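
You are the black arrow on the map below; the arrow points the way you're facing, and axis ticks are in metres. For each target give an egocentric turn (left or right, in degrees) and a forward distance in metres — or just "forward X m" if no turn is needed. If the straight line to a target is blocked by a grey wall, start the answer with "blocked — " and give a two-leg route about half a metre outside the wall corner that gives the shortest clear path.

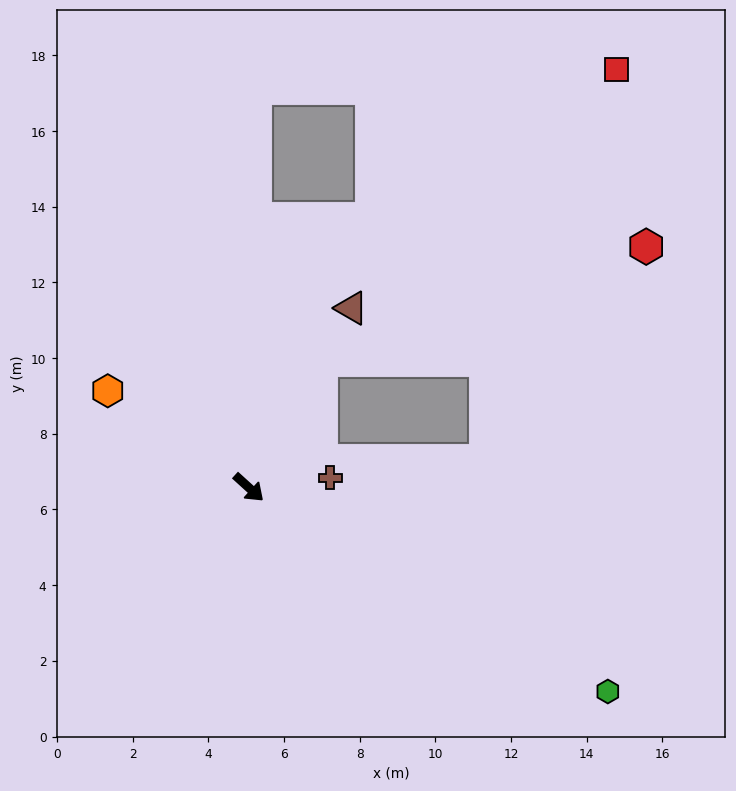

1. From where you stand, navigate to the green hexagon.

turn left 13°, forward 10.9 m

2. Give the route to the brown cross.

turn left 49°, forward 2.2 m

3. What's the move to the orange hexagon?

turn right 172°, forward 4.5 m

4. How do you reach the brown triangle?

turn left 102°, forward 5.5 m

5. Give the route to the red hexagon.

blocked — turn left 102°, forward 3.9 m, then turn right 40°, forward 9.1 m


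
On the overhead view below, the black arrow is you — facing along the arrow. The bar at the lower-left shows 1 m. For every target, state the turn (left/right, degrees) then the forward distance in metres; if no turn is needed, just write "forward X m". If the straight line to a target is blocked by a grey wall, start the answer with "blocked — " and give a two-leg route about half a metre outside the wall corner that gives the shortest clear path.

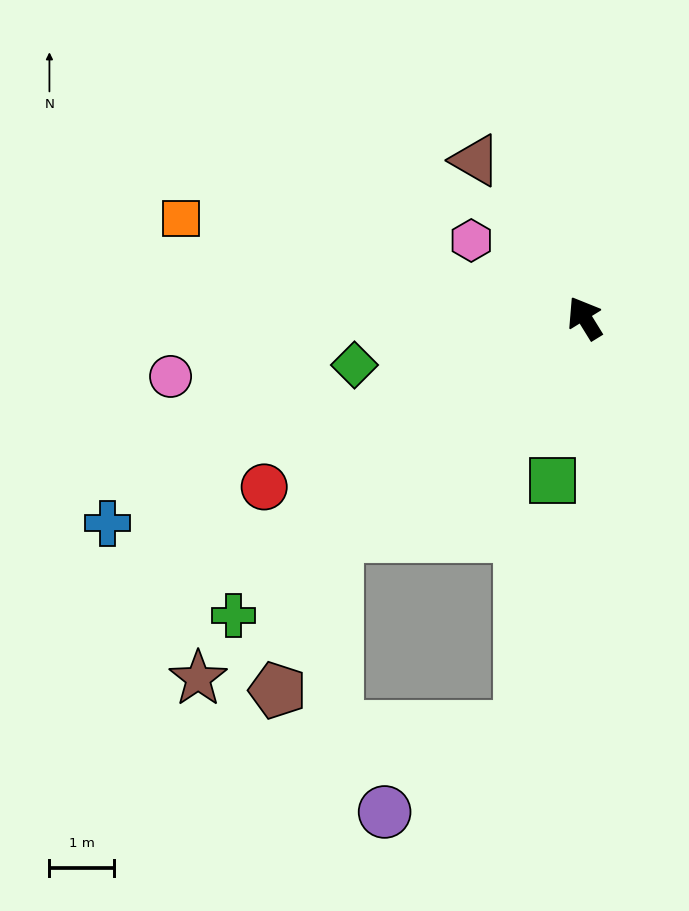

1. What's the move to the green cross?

turn left 99°, forward 7.1 m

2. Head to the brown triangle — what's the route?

turn left 3°, forward 3.0 m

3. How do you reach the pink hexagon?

turn left 24°, forward 2.1 m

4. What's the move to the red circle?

turn left 86°, forward 5.6 m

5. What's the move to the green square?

turn left 137°, forward 2.6 m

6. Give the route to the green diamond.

turn left 70°, forward 3.6 m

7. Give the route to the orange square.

turn left 44°, forward 6.4 m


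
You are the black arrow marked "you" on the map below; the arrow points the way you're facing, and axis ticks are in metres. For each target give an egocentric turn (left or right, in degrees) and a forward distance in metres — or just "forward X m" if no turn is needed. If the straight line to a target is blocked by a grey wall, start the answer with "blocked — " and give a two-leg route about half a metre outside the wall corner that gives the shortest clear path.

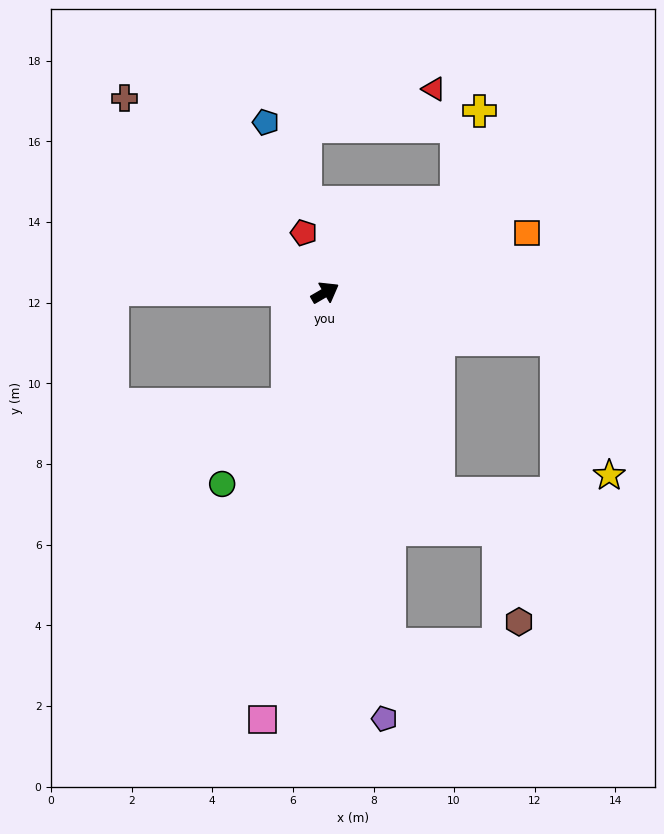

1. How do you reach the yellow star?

blocked — turn right 42°, forward 5.9 m, then turn right 57°, forward 3.6 m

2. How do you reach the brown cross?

turn left 106°, forward 6.9 m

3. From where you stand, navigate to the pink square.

turn right 128°, forward 10.7 m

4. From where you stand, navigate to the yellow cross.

blocked — turn left 4°, forward 4.0 m, then turn left 42°, forward 2.3 m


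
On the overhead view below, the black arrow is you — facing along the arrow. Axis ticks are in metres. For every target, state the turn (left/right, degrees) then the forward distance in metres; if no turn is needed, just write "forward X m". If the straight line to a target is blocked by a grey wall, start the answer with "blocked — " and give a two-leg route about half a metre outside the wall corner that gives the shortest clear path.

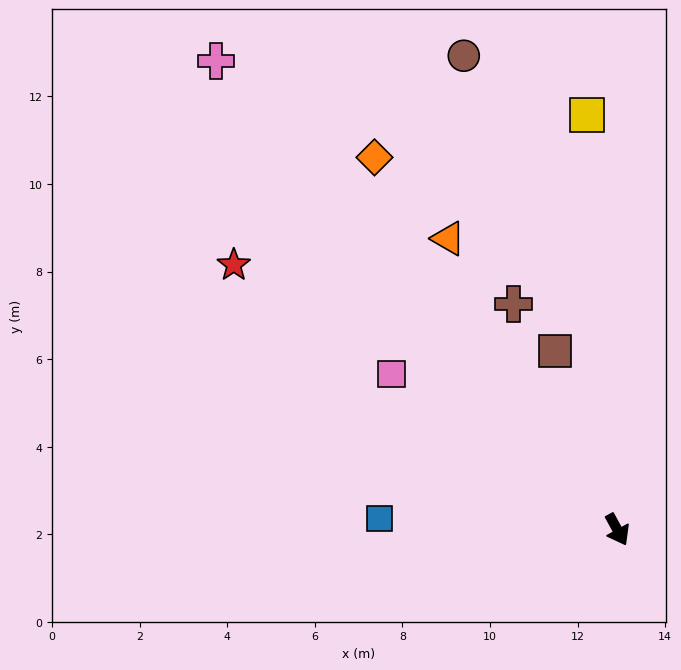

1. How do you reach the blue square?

turn right 121°, forward 5.4 m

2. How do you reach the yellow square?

turn left 156°, forward 9.5 m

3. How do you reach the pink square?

turn right 153°, forward 6.3 m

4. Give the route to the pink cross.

turn right 168°, forward 14.1 m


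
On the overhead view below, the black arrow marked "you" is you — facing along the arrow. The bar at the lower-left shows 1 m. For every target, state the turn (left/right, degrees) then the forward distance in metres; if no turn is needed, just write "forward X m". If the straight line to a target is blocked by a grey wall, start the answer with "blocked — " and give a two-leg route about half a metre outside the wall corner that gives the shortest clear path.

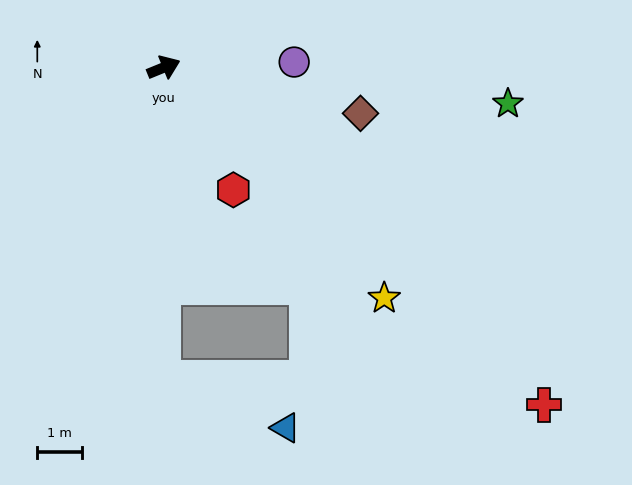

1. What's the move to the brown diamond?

turn right 35°, forward 4.5 m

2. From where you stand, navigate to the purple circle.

turn right 20°, forward 2.9 m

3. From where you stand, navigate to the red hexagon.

turn right 83°, forward 3.1 m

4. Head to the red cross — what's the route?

turn right 64°, forward 11.3 m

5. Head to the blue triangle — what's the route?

blocked — turn right 113°, forward 6.9 m, then turn left 69°, forward 2.9 m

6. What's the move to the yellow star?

turn right 68°, forward 7.1 m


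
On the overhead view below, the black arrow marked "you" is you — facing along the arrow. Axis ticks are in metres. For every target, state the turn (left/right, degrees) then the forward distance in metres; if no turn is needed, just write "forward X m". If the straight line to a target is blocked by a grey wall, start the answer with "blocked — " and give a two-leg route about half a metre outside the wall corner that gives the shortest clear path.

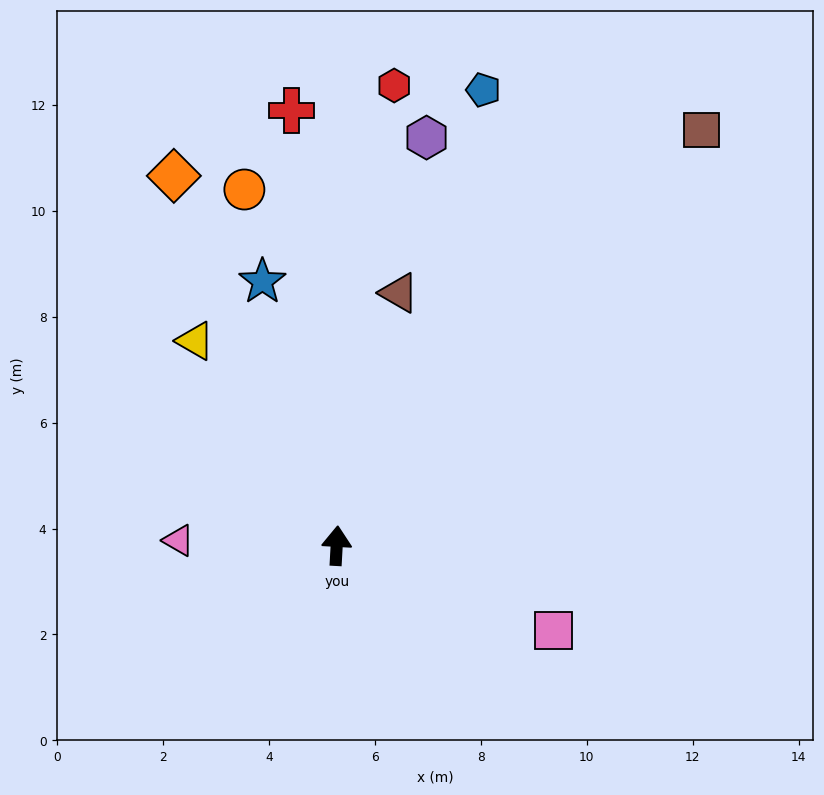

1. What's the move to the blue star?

turn left 19°, forward 5.2 m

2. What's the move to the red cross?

turn left 9°, forward 8.3 m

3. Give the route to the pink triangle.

turn left 91°, forward 3.0 m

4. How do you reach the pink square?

turn right 108°, forward 4.4 m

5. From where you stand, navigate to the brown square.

turn right 38°, forward 10.4 m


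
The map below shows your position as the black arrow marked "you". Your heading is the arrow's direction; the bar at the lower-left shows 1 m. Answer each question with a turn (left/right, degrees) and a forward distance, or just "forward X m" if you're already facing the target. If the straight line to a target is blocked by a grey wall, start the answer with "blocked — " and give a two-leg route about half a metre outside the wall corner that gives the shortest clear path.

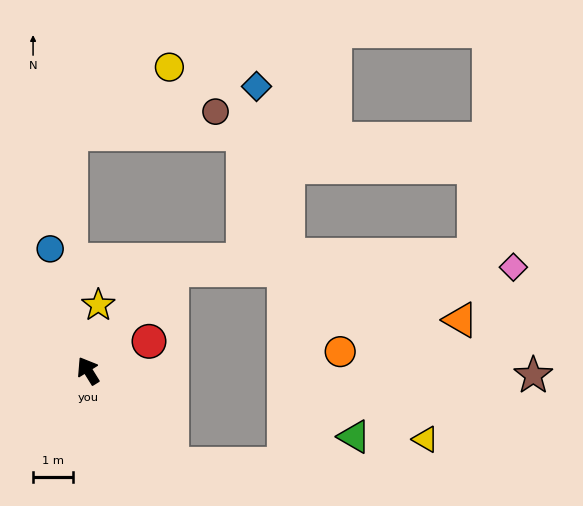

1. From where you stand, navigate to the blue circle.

turn right 15°, forward 3.2 m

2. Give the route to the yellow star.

turn right 41°, forward 1.7 m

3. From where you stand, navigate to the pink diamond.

blocked — turn right 72°, forward 3.3 m, then turn right 49°, forward 8.6 m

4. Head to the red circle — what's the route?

turn right 96°, forward 1.7 m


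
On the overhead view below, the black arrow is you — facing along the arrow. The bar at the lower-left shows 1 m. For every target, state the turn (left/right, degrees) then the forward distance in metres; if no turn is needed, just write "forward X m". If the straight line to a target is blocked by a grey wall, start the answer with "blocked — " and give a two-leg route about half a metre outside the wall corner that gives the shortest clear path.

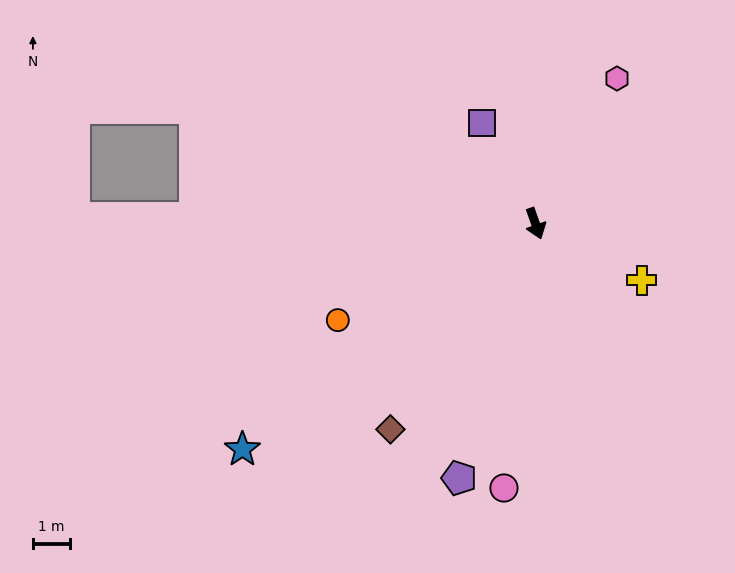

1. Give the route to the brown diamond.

turn right 55°, forward 6.9 m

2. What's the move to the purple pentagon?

turn right 36°, forward 7.2 m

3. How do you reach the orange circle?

turn right 83°, forward 6.0 m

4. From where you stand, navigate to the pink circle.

turn right 26°, forward 7.3 m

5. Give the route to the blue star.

turn right 72°, forward 10.1 m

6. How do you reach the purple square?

turn right 171°, forward 3.1 m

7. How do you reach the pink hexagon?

turn left 131°, forward 4.5 m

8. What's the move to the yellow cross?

turn left 43°, forward 3.3 m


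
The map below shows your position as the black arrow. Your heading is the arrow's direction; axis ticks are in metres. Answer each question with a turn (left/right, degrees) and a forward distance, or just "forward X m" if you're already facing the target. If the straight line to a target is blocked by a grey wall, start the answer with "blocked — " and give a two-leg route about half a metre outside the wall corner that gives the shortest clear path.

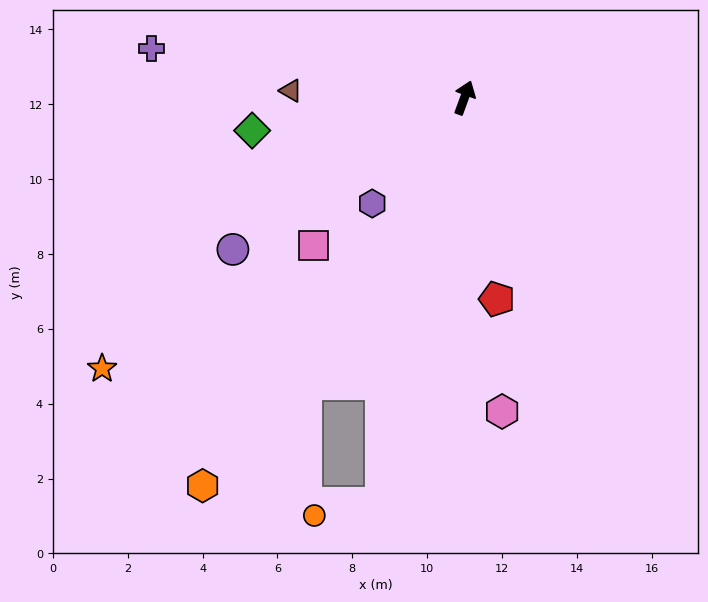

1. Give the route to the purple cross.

turn left 101°, forward 8.5 m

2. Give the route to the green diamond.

turn left 119°, forward 5.7 m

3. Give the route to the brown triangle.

turn left 108°, forward 4.6 m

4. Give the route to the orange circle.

blocked — turn right 172°, forward 11.1 m, then turn right 67°, forward 1.8 m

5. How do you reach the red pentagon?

turn right 151°, forward 5.4 m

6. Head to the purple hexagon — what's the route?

turn left 159°, forward 3.8 m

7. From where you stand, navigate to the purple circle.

turn left 143°, forward 7.4 m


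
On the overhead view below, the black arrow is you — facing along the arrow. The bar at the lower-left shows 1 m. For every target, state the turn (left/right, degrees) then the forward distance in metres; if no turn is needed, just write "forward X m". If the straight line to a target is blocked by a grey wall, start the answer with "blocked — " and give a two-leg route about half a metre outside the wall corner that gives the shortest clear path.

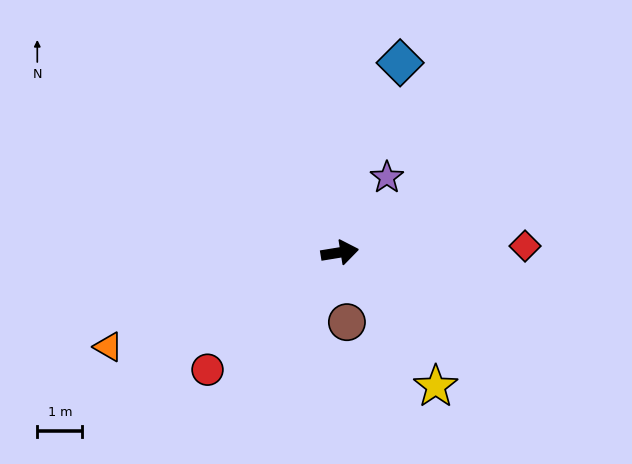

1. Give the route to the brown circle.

turn right 93°, forward 1.6 m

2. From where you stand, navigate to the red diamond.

turn right 7°, forward 4.1 m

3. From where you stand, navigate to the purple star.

turn left 49°, forward 2.0 m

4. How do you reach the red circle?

turn right 148°, forward 3.9 m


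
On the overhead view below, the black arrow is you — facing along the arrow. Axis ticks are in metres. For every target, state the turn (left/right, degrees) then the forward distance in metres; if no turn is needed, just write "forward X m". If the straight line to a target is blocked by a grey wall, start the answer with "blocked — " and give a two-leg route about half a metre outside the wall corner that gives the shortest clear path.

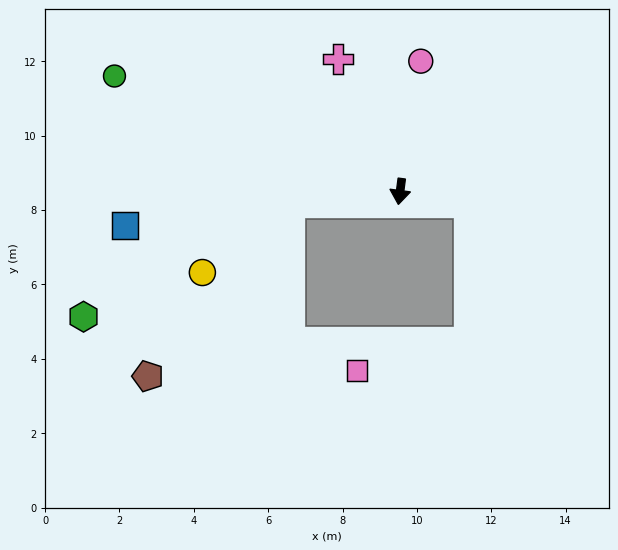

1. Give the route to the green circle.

turn right 105°, forward 8.3 m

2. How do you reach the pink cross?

turn right 148°, forward 3.9 m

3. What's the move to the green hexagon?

blocked — turn right 77°, forward 3.0 m, then turn left 24°, forward 6.3 m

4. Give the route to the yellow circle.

blocked — turn right 77°, forward 3.0 m, then turn left 34°, forward 3.0 m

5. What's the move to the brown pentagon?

blocked — turn right 77°, forward 3.0 m, then turn left 46°, forward 6.0 m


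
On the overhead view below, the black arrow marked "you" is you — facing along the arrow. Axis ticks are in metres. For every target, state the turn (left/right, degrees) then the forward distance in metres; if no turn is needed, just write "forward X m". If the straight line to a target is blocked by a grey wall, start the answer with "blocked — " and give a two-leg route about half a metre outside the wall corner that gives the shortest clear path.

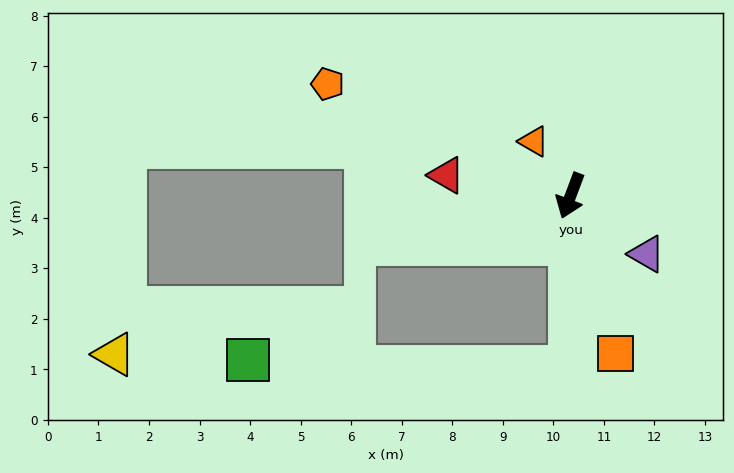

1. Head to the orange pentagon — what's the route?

turn right 94°, forward 5.3 m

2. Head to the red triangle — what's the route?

turn right 79°, forward 2.5 m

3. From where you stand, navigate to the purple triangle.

turn left 73°, forward 1.9 m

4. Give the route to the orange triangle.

turn right 125°, forward 1.3 m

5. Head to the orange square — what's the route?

turn left 37°, forward 3.2 m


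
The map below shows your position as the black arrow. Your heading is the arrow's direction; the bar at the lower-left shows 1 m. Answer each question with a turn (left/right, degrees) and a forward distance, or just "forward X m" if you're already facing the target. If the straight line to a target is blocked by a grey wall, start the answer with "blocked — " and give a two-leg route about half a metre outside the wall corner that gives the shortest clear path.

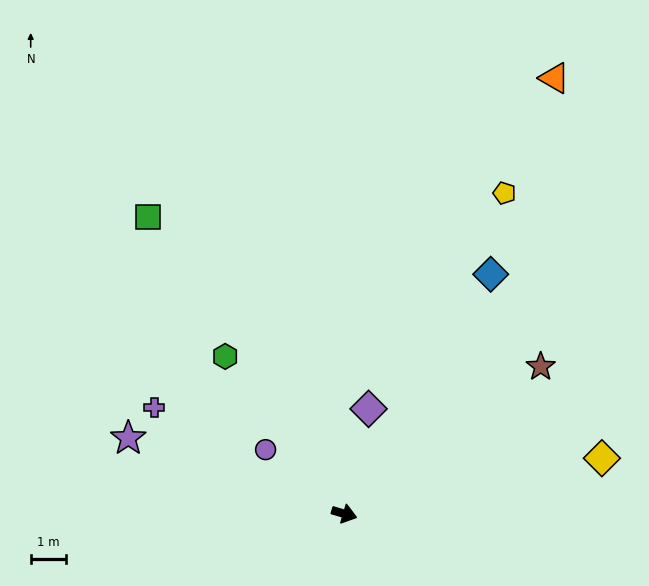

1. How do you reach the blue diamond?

turn left 75°, forward 7.9 m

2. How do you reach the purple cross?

turn left 167°, forward 6.1 m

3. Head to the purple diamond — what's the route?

turn left 94°, forward 3.0 m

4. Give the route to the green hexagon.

turn left 144°, forward 5.5 m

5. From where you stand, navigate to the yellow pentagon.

turn left 80°, forward 10.1 m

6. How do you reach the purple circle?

turn left 157°, forward 2.9 m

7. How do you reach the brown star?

turn left 53°, forward 6.9 m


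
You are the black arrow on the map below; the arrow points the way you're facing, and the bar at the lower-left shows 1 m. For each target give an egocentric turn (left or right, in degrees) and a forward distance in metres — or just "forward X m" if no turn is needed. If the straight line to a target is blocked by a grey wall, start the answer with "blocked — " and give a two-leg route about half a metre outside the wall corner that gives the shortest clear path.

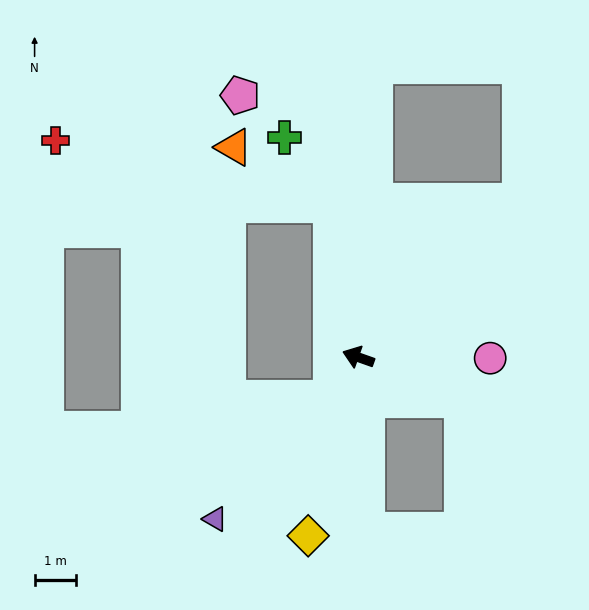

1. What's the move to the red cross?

blocked — turn right 60°, forward 3.7 m, then turn left 66°, forward 6.8 m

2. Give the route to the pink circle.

turn right 161°, forward 3.1 m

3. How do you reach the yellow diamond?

turn left 94°, forward 4.4 m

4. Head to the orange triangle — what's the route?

blocked — turn right 60°, forward 3.7 m, then turn left 49°, forward 2.7 m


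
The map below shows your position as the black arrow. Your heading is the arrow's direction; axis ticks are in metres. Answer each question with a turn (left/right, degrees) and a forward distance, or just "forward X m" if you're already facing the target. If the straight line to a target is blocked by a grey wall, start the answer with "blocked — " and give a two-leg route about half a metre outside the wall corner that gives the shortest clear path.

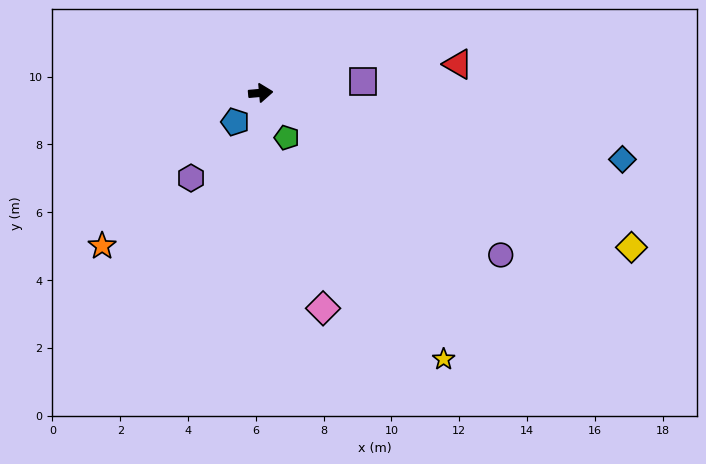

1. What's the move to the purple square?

forward 3.0 m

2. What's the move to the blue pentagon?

turn right 136°, forward 1.1 m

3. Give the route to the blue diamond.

turn right 15°, forward 10.9 m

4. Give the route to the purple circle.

turn right 39°, forward 8.5 m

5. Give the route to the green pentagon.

turn right 65°, forward 1.5 m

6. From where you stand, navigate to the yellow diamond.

turn right 28°, forward 11.8 m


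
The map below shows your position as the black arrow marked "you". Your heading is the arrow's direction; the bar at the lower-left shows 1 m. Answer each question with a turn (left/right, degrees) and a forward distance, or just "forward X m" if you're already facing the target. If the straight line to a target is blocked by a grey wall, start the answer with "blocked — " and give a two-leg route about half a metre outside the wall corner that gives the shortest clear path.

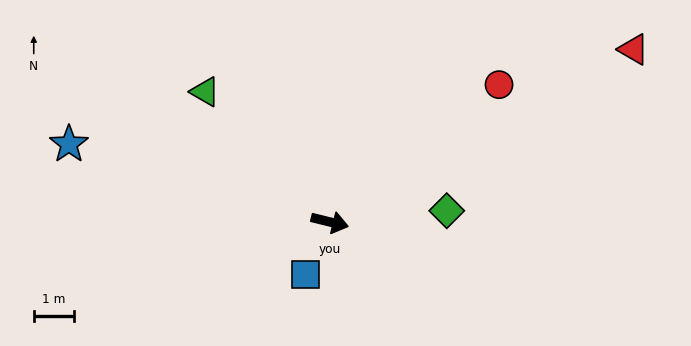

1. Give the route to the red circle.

turn left 53°, forward 5.4 m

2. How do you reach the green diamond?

turn left 19°, forward 2.9 m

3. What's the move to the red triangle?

turn left 43°, forward 8.7 m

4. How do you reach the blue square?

turn right 101°, forward 1.4 m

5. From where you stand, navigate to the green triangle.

turn left 148°, forward 4.5 m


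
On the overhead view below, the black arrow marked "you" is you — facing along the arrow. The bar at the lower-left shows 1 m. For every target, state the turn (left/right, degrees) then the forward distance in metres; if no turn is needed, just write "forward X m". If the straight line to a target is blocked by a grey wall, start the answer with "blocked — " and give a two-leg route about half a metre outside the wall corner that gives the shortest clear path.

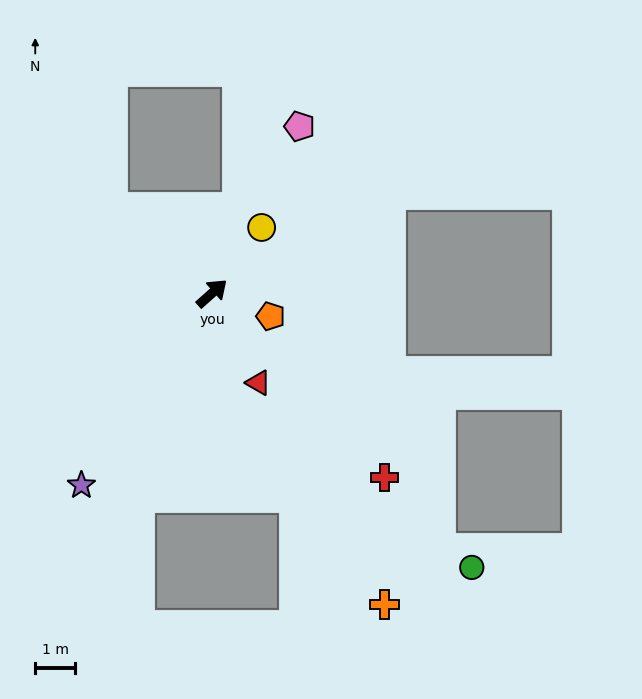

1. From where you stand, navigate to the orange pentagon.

turn right 63°, forward 1.6 m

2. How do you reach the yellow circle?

turn left 11°, forward 2.1 m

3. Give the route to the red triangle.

turn right 104°, forward 2.5 m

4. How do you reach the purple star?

turn right 166°, forward 5.8 m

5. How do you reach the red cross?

turn right 89°, forward 6.3 m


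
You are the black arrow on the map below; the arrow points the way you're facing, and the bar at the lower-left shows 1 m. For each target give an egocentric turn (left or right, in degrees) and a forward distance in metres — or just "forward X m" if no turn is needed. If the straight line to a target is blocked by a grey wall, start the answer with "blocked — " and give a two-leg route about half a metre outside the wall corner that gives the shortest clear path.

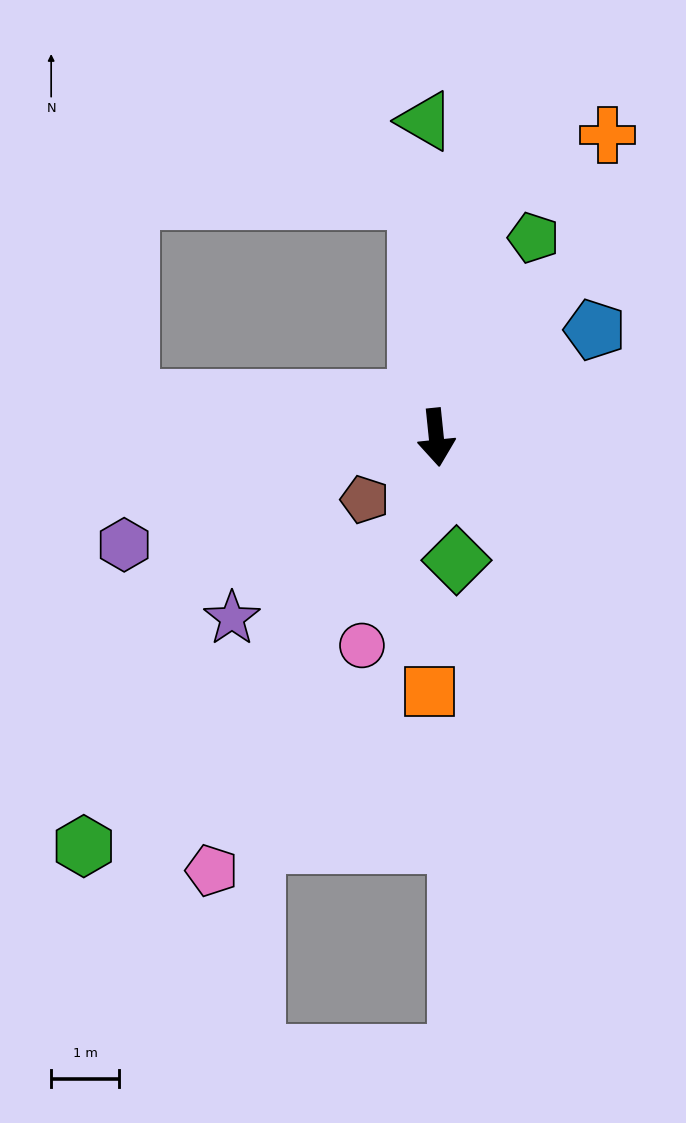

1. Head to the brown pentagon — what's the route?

turn right 55°, forward 1.4 m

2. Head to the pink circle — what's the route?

turn right 26°, forward 3.2 m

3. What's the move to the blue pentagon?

turn left 118°, forward 2.8 m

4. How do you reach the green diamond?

turn left 3°, forward 1.8 m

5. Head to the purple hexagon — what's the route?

turn right 77°, forward 4.8 m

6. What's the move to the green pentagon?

turn left 148°, forward 3.3 m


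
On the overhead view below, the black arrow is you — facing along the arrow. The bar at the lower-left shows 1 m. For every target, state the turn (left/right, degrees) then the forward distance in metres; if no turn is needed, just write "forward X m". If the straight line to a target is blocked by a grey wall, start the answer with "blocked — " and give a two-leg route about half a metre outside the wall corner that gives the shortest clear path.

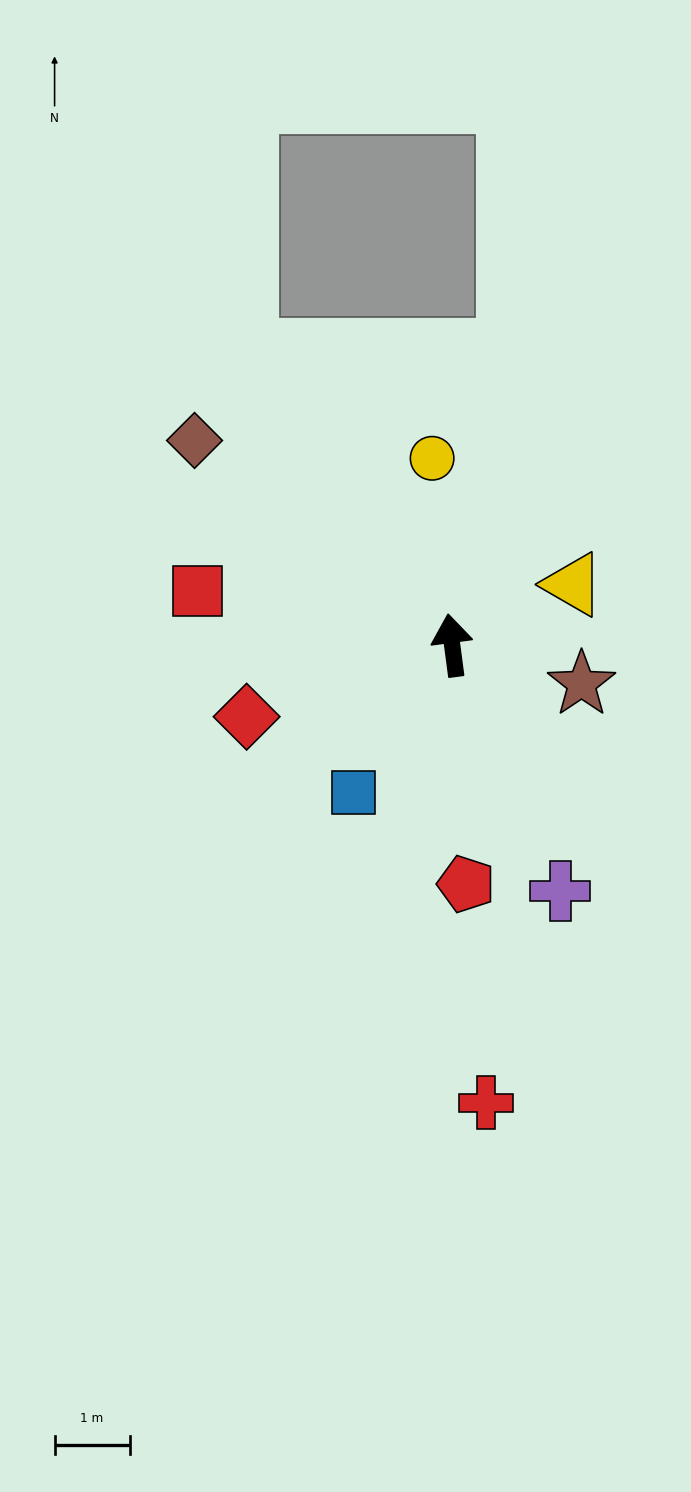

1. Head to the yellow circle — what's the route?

forward 2.5 m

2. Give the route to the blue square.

turn left 139°, forward 2.4 m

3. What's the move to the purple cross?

turn right 164°, forward 3.6 m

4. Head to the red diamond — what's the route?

turn left 102°, forward 2.9 m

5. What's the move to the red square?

turn left 70°, forward 3.5 m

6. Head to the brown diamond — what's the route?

turn left 44°, forward 4.4 m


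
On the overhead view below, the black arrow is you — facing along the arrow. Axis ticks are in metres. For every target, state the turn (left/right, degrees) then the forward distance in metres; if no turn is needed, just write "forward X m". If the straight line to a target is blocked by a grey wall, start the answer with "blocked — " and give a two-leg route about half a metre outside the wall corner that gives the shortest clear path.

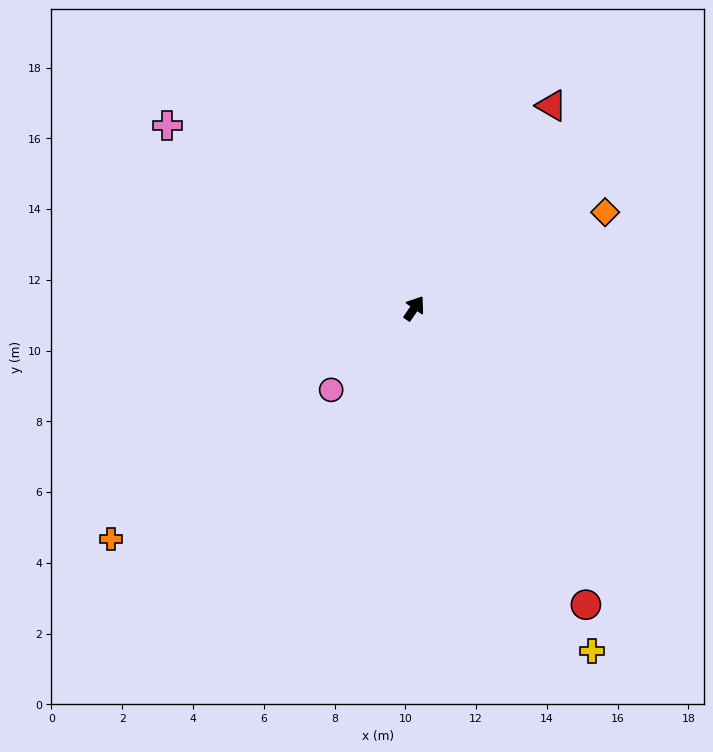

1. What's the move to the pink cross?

turn left 88°, forward 8.7 m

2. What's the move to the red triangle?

forward 6.9 m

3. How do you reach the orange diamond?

turn right 29°, forward 6.0 m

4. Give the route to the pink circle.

turn left 169°, forward 3.3 m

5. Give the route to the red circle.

turn right 115°, forward 9.7 m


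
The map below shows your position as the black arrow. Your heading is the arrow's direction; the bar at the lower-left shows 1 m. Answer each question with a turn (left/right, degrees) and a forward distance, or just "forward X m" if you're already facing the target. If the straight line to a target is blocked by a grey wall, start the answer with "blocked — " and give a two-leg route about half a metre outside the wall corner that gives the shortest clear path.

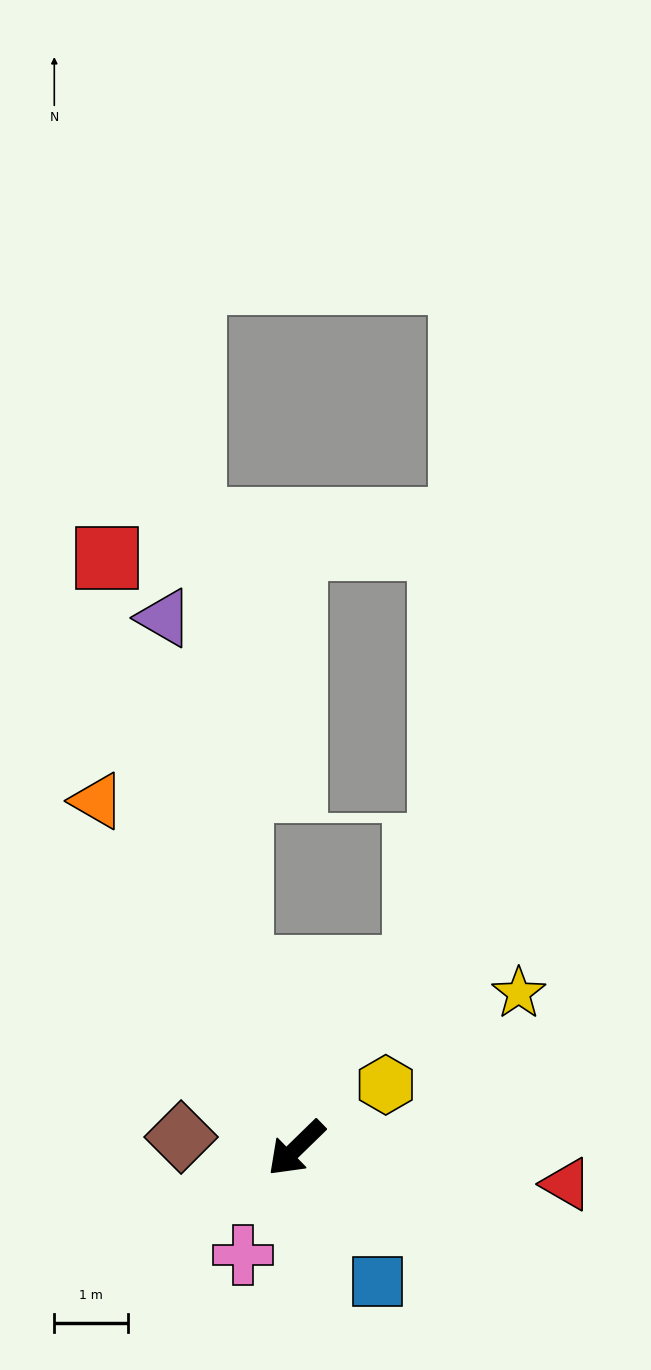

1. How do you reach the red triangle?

turn left 128°, forward 3.7 m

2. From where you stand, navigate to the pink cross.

turn left 19°, forward 1.6 m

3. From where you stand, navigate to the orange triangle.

turn right 104°, forward 5.4 m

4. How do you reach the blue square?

turn left 77°, forward 2.1 m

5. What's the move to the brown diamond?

turn right 50°, forward 1.6 m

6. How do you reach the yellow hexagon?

turn left 171°, forward 1.5 m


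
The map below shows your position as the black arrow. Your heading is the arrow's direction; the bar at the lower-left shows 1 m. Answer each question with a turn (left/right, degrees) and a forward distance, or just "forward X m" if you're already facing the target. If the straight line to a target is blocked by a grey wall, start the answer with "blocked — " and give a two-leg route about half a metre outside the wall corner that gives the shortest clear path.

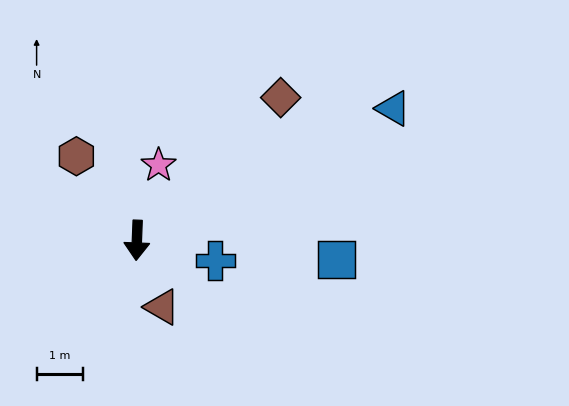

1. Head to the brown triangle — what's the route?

turn left 23°, forward 1.5 m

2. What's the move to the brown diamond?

turn left 137°, forward 4.4 m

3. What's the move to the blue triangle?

turn left 119°, forward 6.2 m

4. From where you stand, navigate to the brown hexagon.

turn right 142°, forward 2.2 m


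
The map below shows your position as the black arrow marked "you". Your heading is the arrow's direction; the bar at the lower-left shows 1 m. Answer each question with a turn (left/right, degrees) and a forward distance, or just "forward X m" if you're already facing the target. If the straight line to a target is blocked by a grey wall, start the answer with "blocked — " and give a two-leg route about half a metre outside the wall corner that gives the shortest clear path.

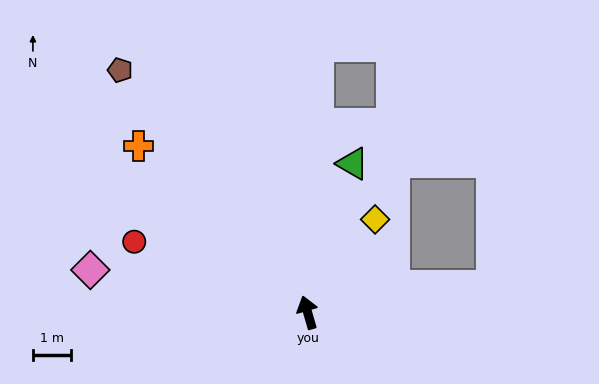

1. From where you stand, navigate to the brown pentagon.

turn left 22°, forward 8.0 m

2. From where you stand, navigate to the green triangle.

turn right 33°, forward 4.1 m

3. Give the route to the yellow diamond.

turn right 52°, forward 3.0 m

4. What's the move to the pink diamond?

turn left 63°, forward 5.8 m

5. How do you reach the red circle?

turn left 52°, forward 4.9 m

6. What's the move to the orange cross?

turn left 29°, forward 6.2 m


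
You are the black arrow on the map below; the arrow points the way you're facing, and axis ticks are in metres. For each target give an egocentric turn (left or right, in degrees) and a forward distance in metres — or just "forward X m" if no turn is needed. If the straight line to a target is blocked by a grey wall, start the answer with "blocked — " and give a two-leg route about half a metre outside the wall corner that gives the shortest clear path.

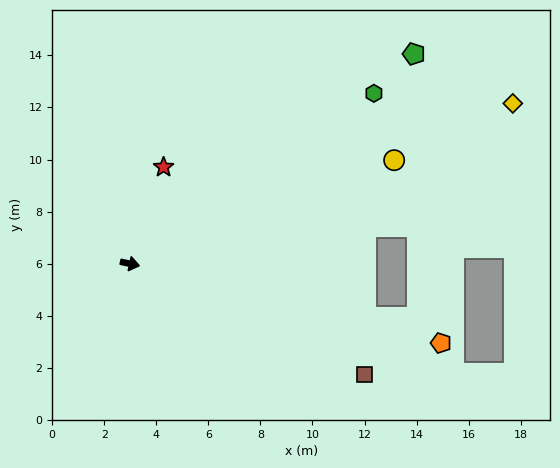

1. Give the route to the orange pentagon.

turn right 2°, forward 12.3 m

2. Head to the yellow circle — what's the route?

turn left 34°, forward 10.9 m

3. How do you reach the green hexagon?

turn left 47°, forward 11.4 m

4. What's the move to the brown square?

turn right 13°, forward 10.0 m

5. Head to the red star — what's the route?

turn left 83°, forward 3.9 m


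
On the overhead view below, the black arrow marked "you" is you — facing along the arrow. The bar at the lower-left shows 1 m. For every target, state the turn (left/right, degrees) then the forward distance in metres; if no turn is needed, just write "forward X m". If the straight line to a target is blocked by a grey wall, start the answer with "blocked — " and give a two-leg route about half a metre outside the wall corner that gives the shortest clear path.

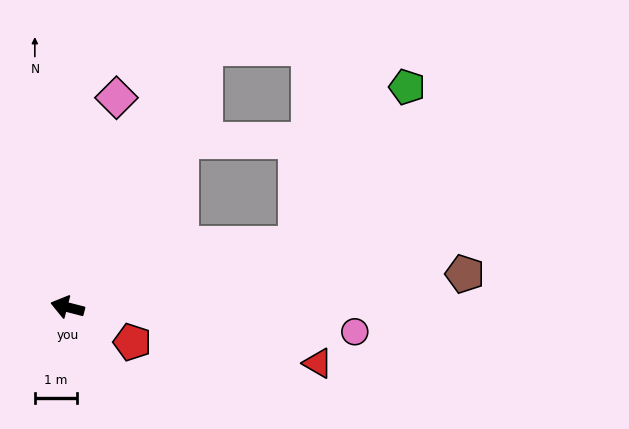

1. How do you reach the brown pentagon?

turn right 161°, forward 9.5 m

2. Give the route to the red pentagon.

turn left 166°, forward 1.8 m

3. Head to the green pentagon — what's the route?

blocked — turn right 150°, forward 5.7 m, then turn left 39°, forward 4.6 m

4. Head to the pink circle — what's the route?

turn right 170°, forward 6.9 m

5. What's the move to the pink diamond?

turn right 89°, forward 5.1 m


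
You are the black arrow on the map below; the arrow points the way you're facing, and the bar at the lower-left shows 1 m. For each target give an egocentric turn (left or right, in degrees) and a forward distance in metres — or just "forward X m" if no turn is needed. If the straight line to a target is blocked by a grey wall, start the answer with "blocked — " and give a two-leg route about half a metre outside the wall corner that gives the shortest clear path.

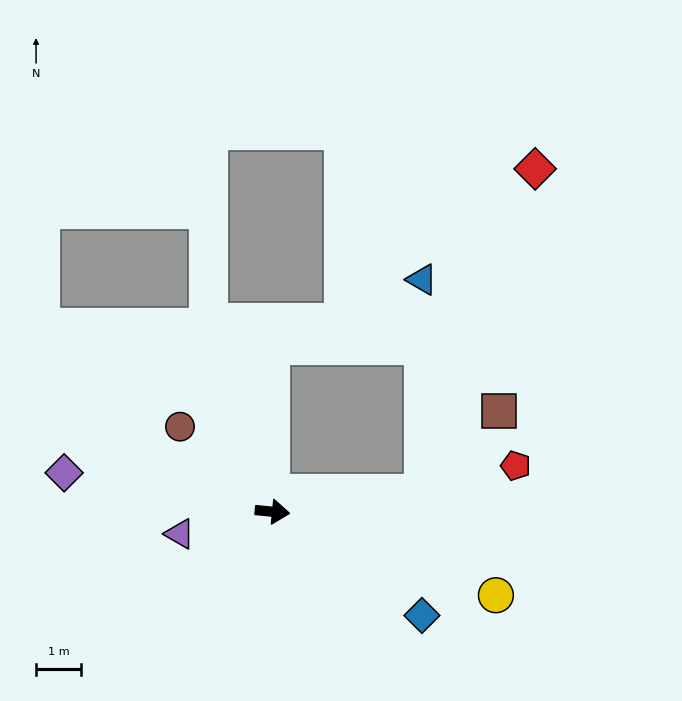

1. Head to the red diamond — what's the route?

blocked — turn left 12°, forward 3.4 m, then turn left 65°, forward 7.6 m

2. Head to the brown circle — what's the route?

turn left 143°, forward 2.8 m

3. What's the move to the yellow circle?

turn right 15°, forward 5.3 m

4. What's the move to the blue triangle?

blocked — turn left 12°, forward 3.4 m, then turn left 84°, forward 4.7 m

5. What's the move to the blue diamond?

turn right 29°, forward 4.0 m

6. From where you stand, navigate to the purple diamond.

turn left 175°, forward 4.7 m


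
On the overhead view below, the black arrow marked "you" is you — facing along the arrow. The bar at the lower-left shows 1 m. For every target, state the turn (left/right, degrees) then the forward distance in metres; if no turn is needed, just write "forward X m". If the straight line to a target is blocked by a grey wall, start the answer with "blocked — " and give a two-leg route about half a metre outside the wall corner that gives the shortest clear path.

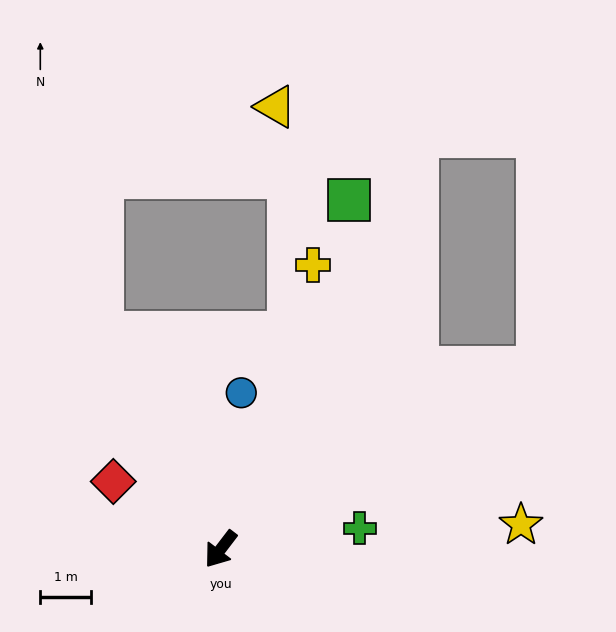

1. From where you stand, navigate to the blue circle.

turn right 150°, forward 3.1 m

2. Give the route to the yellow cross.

turn right 161°, forward 5.9 m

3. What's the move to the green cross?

turn left 136°, forward 2.8 m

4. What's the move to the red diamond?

turn right 85°, forward 2.5 m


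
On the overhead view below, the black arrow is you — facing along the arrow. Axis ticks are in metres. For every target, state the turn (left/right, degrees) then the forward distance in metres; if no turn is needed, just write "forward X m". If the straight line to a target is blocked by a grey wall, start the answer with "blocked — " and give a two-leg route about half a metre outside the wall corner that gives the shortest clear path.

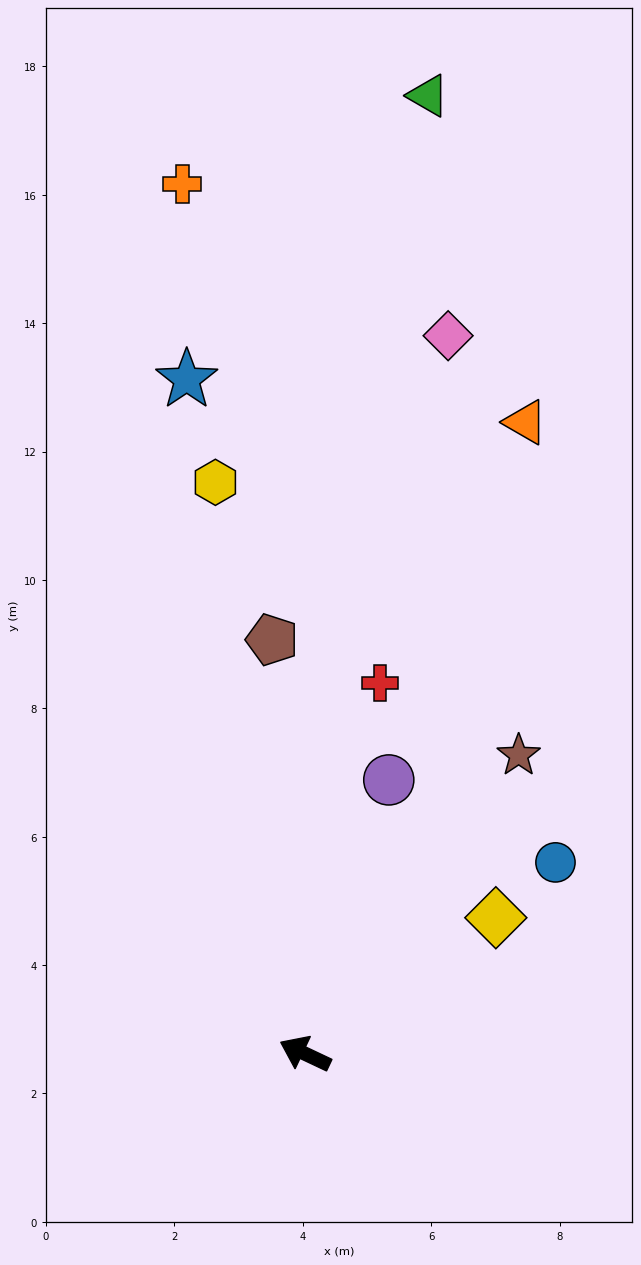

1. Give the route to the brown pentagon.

turn right 60°, forward 6.5 m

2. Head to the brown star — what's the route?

turn right 100°, forward 5.7 m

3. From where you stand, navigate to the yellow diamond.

turn right 119°, forward 3.7 m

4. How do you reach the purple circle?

turn right 82°, forward 4.5 m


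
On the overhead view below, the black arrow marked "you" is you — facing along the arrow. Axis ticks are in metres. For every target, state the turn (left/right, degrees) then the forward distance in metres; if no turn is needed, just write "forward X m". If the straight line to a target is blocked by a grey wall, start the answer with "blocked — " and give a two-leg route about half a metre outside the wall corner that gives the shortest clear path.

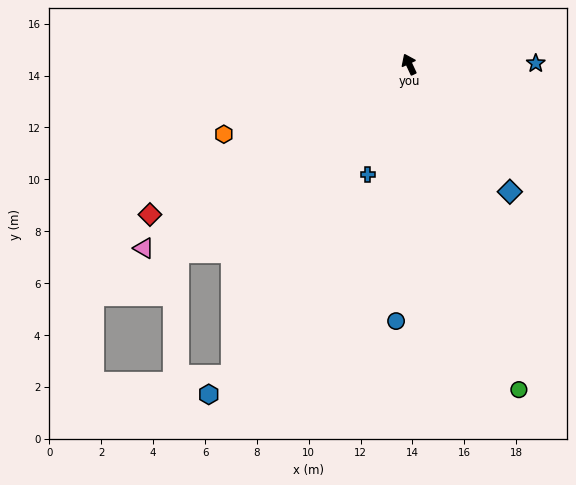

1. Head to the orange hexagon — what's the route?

turn left 86°, forward 7.6 m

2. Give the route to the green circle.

turn left 174°, forward 13.2 m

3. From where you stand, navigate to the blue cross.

turn left 135°, forward 4.5 m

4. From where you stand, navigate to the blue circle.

turn left 152°, forward 9.9 m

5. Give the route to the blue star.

turn right 115°, forward 4.9 m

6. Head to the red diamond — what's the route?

turn left 95°, forward 11.6 m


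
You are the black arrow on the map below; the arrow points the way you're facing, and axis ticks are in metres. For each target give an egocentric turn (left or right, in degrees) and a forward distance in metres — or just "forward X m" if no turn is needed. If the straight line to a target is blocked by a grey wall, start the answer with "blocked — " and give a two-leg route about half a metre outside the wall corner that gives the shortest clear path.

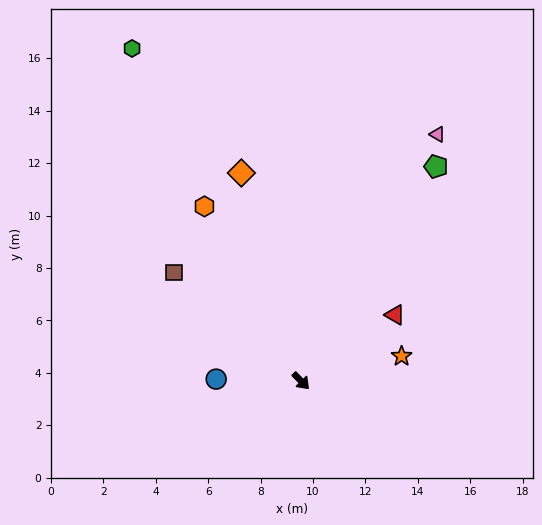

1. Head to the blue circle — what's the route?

turn right 136°, forward 3.2 m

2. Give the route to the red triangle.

turn left 81°, forward 4.4 m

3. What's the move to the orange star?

turn left 60°, forward 4.0 m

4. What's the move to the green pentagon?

turn left 104°, forward 9.7 m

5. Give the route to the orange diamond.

turn left 152°, forward 8.3 m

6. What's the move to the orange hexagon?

turn left 165°, forward 7.6 m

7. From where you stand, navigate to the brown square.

turn right 175°, forward 6.4 m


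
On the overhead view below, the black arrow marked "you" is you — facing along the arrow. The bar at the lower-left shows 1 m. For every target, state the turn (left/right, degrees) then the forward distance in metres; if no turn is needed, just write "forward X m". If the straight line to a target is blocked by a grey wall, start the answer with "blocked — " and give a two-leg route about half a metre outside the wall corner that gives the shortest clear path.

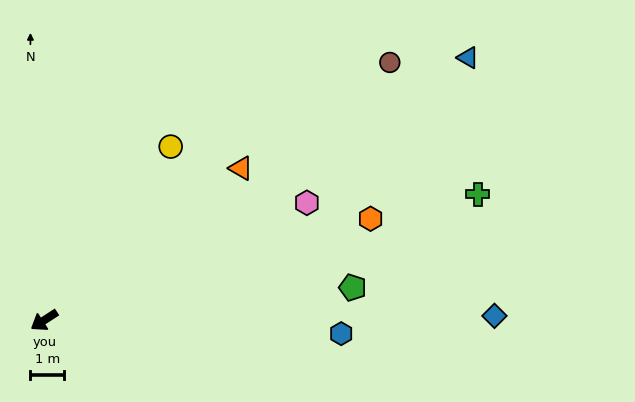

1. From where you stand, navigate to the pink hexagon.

turn left 171°, forward 8.6 m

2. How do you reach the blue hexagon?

turn left 144°, forward 8.9 m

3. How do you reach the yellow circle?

turn right 159°, forward 6.4 m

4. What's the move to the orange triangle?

turn right 175°, forward 7.4 m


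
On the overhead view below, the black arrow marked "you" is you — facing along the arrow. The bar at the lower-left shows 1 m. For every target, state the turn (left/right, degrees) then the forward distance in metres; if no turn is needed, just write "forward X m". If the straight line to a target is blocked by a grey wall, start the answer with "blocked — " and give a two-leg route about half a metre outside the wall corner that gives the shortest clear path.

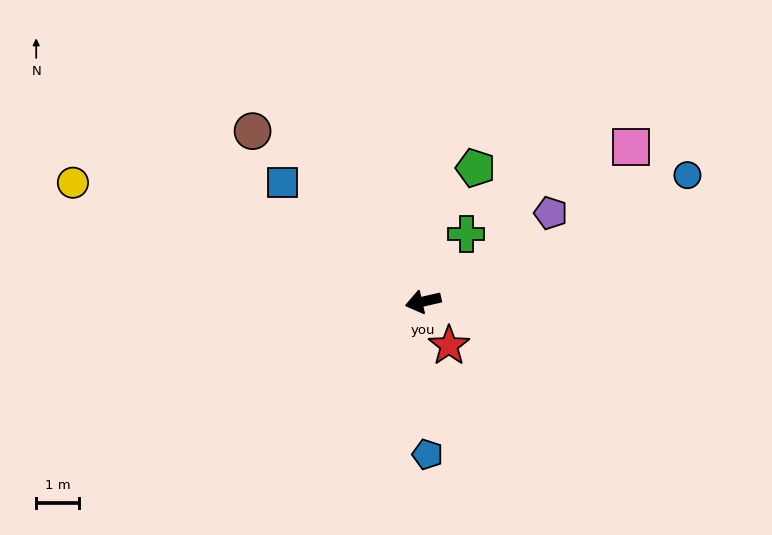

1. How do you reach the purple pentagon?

turn right 158°, forward 3.6 m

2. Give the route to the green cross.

turn right 135°, forward 1.9 m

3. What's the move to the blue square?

turn right 53°, forward 4.3 m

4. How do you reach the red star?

turn left 108°, forward 1.2 m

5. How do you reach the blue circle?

turn right 167°, forward 6.9 m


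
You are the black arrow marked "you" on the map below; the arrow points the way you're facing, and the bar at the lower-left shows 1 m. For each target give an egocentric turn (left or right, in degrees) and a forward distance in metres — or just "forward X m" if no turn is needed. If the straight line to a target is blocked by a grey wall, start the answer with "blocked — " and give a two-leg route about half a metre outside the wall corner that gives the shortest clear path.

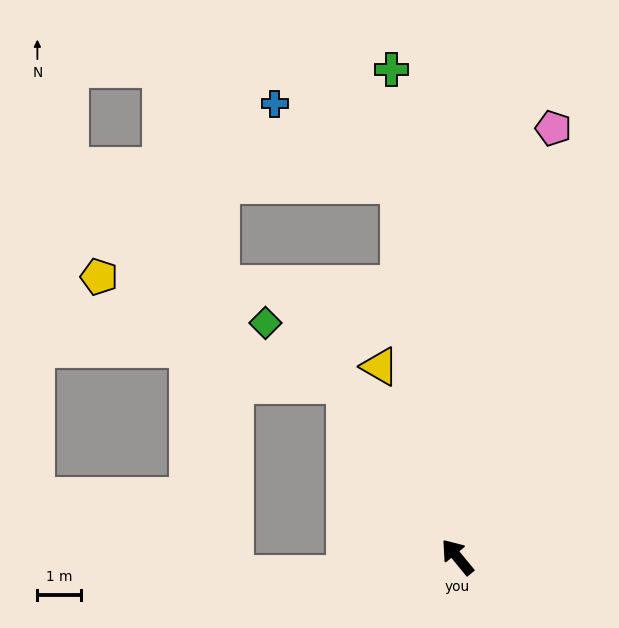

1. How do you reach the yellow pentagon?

blocked — turn right 6°, forward 4.7 m, then turn left 33°, forward 6.1 m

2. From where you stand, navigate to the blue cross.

blocked — turn right 30°, forward 8.5 m, then turn left 47°, forward 3.4 m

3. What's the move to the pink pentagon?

turn right 52°, forward 10.0 m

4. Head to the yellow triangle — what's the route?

turn right 17°, forward 4.7 m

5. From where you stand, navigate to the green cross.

turn right 32°, forward 11.2 m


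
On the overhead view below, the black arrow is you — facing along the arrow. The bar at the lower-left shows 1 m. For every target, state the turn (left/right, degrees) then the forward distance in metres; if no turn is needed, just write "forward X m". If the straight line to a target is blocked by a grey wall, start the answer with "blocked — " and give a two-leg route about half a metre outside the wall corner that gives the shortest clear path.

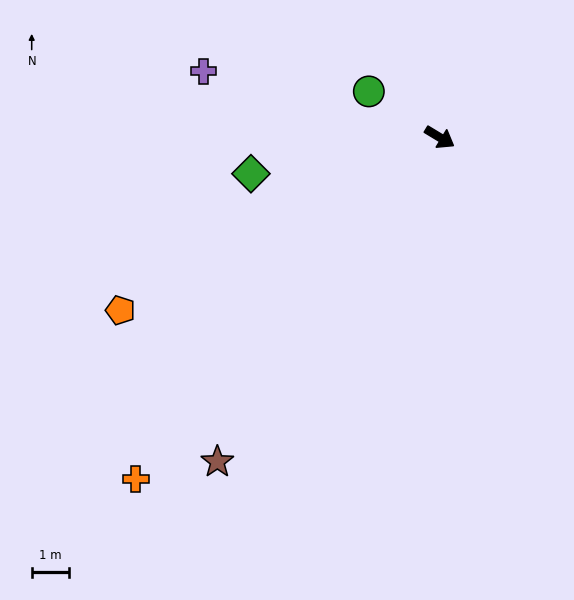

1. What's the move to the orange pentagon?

turn right 120°, forward 9.7 m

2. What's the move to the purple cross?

turn right 165°, forward 6.6 m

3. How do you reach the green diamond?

turn right 138°, forward 5.2 m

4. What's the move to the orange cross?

turn right 101°, forward 12.3 m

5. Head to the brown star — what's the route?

turn right 93°, forward 10.5 m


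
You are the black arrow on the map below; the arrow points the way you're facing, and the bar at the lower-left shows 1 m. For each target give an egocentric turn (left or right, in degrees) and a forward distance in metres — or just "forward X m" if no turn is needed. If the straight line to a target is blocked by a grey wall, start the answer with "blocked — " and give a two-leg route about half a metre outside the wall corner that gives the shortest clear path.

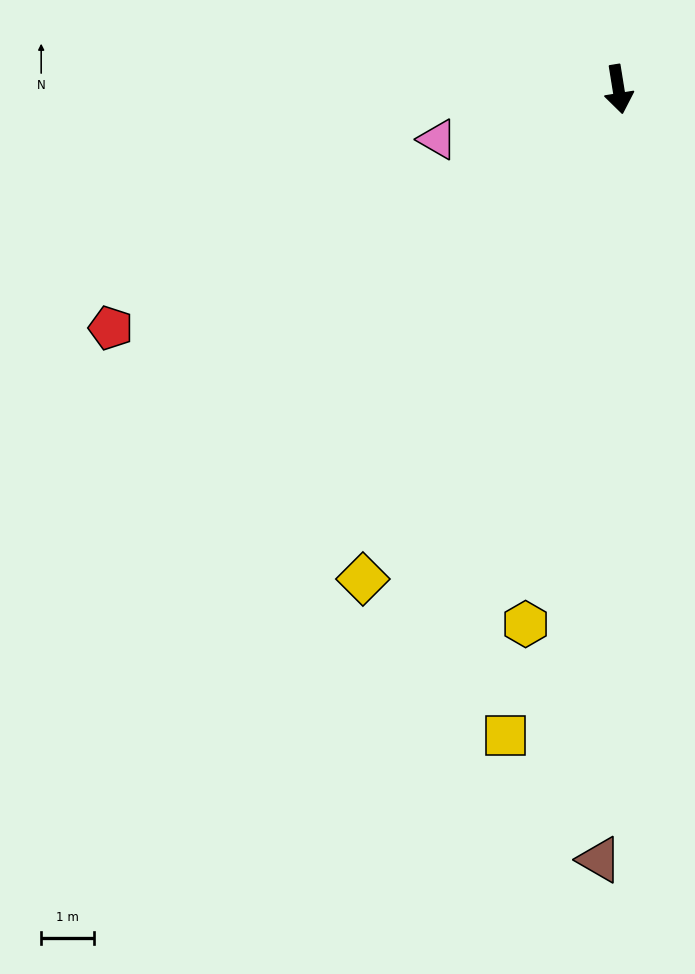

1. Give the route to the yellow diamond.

turn right 37°, forward 10.5 m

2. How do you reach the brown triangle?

turn right 11°, forward 14.6 m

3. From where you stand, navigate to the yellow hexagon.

turn right 19°, forward 10.3 m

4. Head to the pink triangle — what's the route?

turn right 84°, forward 3.6 m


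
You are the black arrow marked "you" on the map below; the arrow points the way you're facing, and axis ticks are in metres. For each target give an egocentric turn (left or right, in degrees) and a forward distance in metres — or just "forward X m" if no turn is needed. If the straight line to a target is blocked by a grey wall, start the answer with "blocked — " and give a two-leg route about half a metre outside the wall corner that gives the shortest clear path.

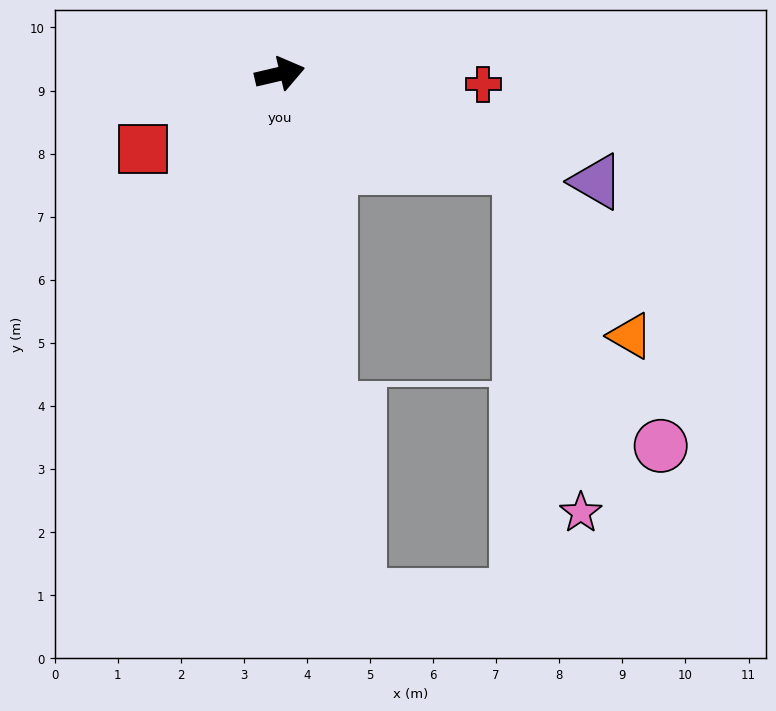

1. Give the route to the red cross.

turn right 16°, forward 3.2 m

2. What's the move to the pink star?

blocked — turn right 34°, forward 4.1 m, then turn right 59°, forward 5.6 m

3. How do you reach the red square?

turn right 165°, forward 2.5 m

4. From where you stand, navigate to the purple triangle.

turn right 32°, forward 5.3 m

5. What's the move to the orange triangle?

blocked — turn right 34°, forward 4.1 m, then turn right 36°, forward 3.2 m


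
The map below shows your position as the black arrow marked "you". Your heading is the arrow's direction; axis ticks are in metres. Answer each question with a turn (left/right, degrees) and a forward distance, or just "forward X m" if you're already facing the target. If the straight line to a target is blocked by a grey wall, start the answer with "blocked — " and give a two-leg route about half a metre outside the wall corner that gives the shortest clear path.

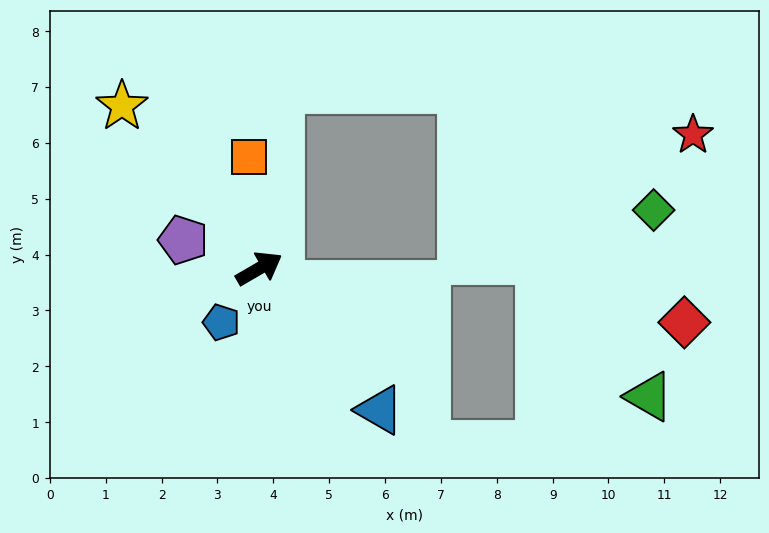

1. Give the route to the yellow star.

turn left 100°, forward 3.8 m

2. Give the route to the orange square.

turn left 65°, forward 2.0 m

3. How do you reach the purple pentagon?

turn left 129°, forward 1.5 m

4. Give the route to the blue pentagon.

turn right 155°, forward 1.2 m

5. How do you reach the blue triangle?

turn right 80°, forward 3.3 m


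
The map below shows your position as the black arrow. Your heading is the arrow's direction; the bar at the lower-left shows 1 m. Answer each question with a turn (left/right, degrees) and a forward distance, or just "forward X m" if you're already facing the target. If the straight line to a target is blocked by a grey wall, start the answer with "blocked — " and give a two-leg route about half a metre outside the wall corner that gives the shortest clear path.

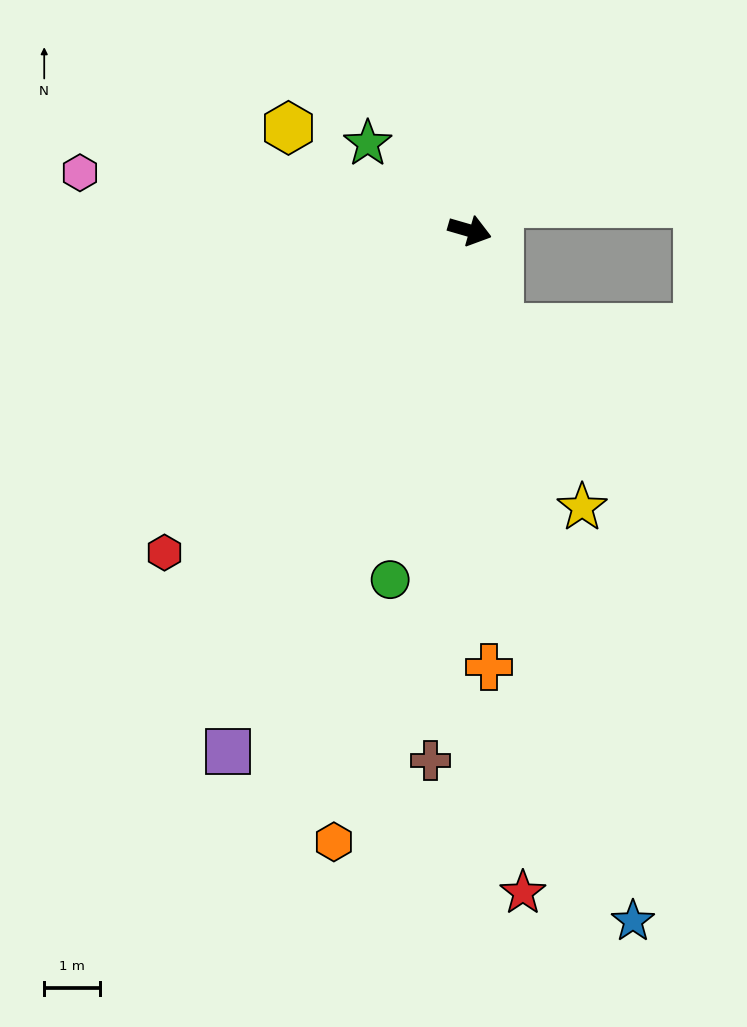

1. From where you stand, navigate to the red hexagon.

turn right 117°, forward 7.9 m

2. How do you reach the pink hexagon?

turn right 172°, forward 7.1 m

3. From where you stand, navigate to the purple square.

turn right 99°, forward 10.3 m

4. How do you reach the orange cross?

turn right 71°, forward 7.8 m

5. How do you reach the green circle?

turn right 87°, forward 6.4 m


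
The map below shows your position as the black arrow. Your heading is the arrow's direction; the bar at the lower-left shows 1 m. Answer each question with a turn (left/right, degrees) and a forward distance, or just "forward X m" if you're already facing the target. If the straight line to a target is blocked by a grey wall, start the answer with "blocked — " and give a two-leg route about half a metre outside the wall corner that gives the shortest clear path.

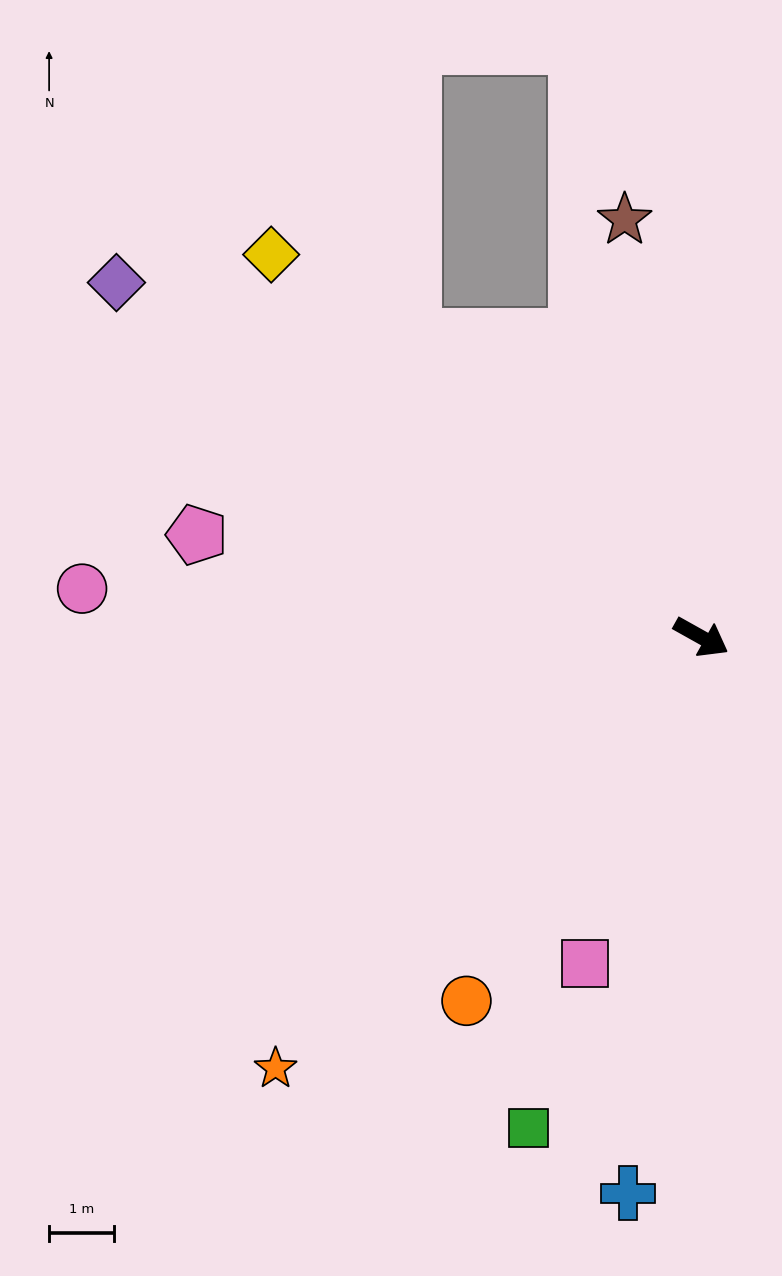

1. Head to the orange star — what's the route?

turn right 105°, forward 9.4 m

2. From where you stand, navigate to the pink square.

turn right 80°, forward 5.4 m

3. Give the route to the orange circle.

turn right 94°, forward 6.7 m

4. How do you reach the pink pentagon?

turn right 162°, forward 8.0 m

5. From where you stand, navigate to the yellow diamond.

turn left 168°, forward 8.9 m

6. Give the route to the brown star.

turn left 130°, forward 6.6 m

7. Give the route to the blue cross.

turn right 68°, forward 8.7 m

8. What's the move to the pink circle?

turn right 155°, forward 9.6 m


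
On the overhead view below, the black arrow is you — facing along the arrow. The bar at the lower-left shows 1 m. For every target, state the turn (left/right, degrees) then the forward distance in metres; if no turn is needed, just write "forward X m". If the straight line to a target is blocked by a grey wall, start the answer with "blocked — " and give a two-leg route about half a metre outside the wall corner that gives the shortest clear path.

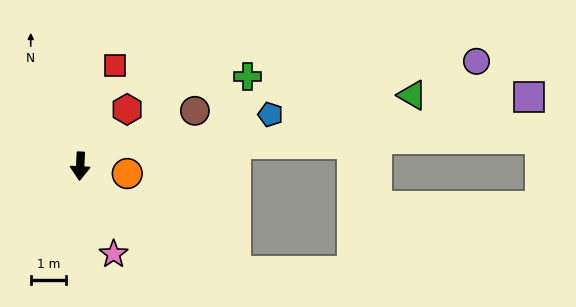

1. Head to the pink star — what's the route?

turn left 24°, forward 2.7 m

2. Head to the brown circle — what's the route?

turn left 119°, forward 3.6 m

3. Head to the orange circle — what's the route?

turn left 84°, forward 1.4 m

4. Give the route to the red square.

turn left 164°, forward 3.0 m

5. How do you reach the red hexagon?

turn left 143°, forward 2.1 m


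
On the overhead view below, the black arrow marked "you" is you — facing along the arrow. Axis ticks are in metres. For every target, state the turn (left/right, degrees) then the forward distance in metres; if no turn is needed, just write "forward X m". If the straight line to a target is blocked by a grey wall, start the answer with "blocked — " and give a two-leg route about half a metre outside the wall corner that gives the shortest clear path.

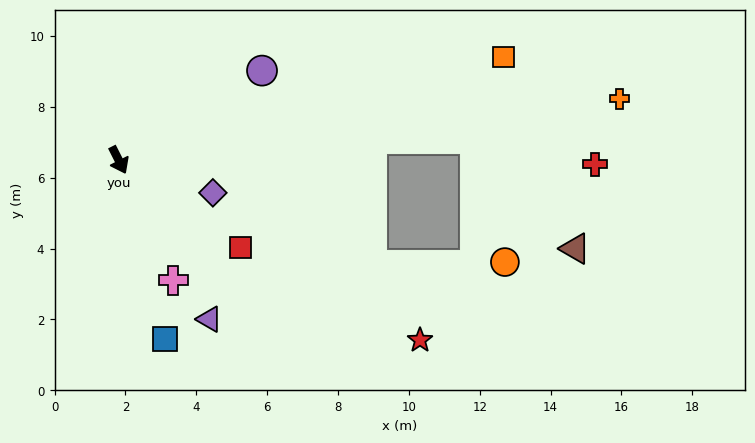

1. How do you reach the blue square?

turn right 12°, forward 5.2 m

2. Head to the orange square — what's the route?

turn left 78°, forward 11.2 m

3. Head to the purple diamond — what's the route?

turn left 44°, forward 2.8 m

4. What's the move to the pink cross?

turn right 2°, forward 3.7 m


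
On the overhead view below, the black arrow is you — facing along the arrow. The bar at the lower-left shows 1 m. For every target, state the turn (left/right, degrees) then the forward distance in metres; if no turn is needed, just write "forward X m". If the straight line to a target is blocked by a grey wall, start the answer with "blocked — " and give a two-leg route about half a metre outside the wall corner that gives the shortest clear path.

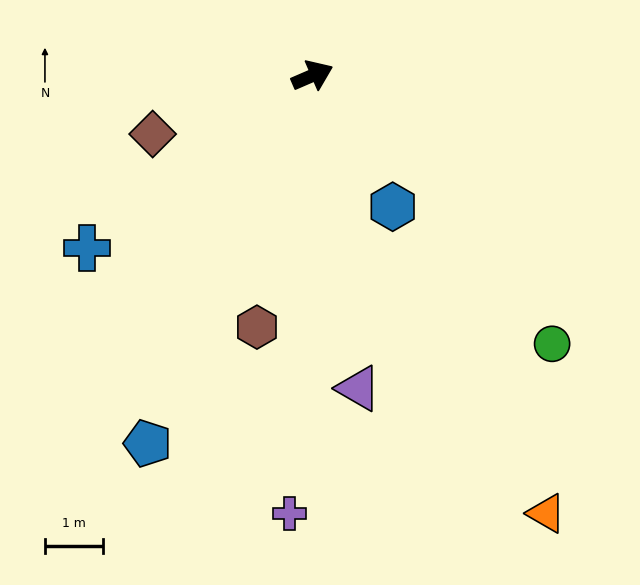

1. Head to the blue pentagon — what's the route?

turn right 137°, forward 6.9 m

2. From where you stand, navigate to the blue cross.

turn right 166°, forward 4.9 m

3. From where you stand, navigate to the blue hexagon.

turn right 82°, forward 2.6 m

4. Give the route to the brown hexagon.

turn right 126°, forward 4.4 m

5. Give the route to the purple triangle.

turn right 105°, forward 5.4 m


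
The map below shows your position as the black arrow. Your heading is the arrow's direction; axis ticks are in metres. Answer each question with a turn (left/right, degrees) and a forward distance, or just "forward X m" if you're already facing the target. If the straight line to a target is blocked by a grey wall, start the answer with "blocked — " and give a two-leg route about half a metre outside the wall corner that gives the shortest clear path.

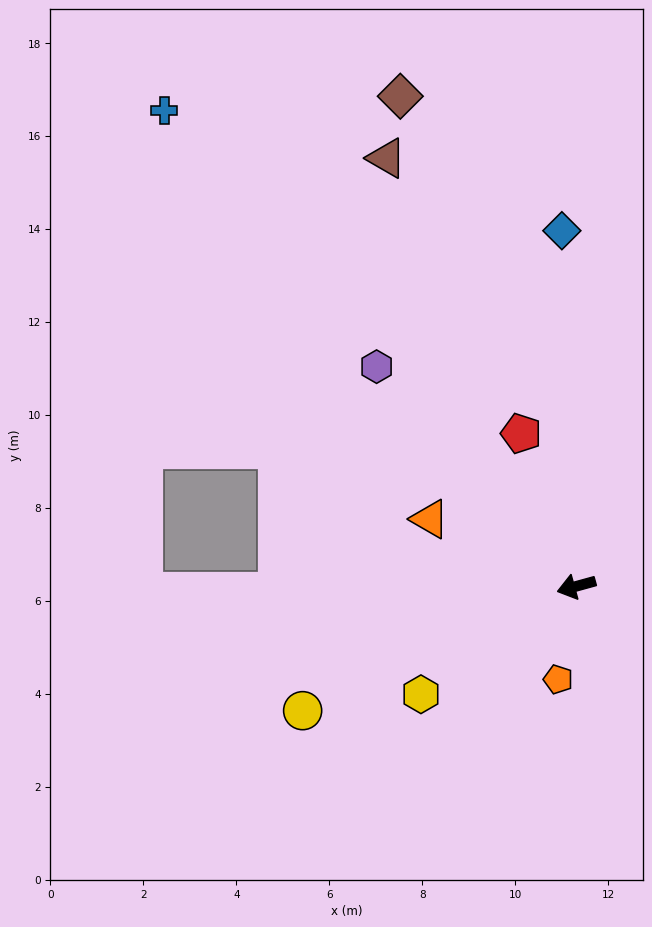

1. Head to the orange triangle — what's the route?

turn right 40°, forward 3.5 m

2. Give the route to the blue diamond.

turn right 103°, forward 7.7 m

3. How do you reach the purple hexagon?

turn right 63°, forward 6.4 m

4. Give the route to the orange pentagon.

turn left 64°, forward 2.0 m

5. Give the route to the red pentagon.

turn right 86°, forward 3.5 m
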